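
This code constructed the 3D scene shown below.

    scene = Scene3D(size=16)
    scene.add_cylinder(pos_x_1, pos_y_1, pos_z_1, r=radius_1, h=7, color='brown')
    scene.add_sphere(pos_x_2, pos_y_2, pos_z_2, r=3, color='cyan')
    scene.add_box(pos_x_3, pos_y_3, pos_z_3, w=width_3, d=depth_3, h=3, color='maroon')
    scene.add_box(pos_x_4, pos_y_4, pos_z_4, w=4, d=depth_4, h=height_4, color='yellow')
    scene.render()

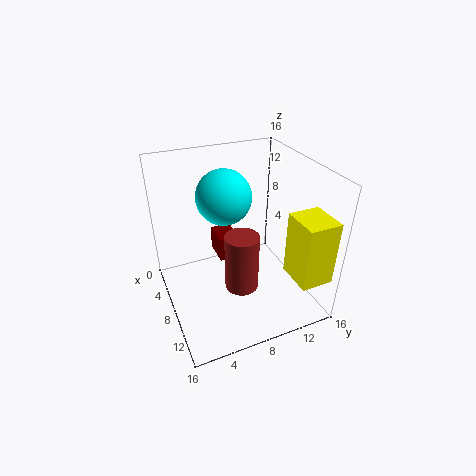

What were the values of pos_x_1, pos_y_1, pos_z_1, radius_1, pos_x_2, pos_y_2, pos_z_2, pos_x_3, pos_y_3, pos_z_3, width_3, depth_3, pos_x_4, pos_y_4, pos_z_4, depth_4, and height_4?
pos_x_1 = 8; pos_y_1 = 8.5; pos_z_1 = 1; radius_1 = 2; pos_x_2 = 6.5; pos_y_2 = 7; pos_z_2 = 12.5; pos_x_3 = 1.5; pos_y_3 = 7; pos_z_3 = 3; width_3 = 3.5; depth_3 = 2.5; pos_x_4 = 11.5; pos_y_4 = 12; pos_z_4 = 5; depth_4 = 3.5; height_4 = 7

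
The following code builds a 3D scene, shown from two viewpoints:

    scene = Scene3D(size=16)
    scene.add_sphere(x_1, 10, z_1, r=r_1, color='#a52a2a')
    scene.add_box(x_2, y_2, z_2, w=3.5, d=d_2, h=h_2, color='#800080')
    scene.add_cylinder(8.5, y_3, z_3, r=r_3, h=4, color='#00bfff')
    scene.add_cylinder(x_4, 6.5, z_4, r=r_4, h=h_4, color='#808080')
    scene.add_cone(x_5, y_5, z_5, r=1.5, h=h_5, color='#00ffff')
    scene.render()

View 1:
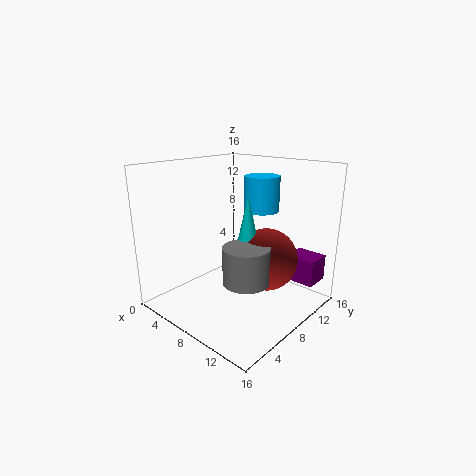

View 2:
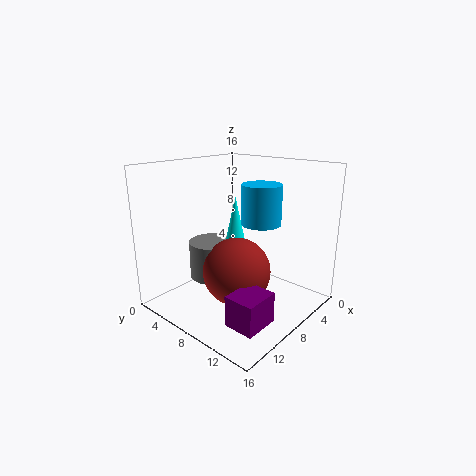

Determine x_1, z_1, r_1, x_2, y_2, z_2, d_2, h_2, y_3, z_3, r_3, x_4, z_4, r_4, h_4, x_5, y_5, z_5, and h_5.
x_1 = 10.5
z_1 = 5.5
r_1 = 3.5
x_2 = 11.5
y_2 = 12.5
z_2 = 2.5
d_2 = 3
h_2 = 3
y_3 = 11.5
z_3 = 10.5
r_3 = 2
x_4 = 10.5
z_4 = 4
r_4 = 2.5
h_4 = 4
x_5 = 9
y_5 = 8.5
z_5 = 6
h_5 = 7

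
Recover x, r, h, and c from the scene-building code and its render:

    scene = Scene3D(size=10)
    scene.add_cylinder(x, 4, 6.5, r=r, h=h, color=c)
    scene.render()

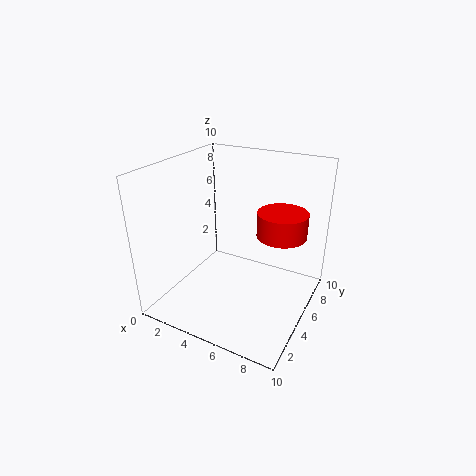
x = 8.5
r = 1.5
h = 1.5
c = 'red'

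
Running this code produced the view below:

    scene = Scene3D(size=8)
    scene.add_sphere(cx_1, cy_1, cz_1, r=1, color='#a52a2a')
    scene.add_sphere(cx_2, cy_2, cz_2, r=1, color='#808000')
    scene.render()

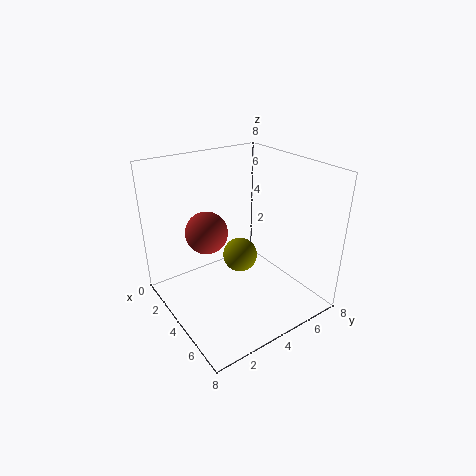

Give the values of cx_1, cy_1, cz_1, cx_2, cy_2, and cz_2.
cx_1 = 5, cy_1 = 1.5, cz_1 = 5.5, cx_2 = 3.5, cy_2 = 4.5, cz_2 = 2.5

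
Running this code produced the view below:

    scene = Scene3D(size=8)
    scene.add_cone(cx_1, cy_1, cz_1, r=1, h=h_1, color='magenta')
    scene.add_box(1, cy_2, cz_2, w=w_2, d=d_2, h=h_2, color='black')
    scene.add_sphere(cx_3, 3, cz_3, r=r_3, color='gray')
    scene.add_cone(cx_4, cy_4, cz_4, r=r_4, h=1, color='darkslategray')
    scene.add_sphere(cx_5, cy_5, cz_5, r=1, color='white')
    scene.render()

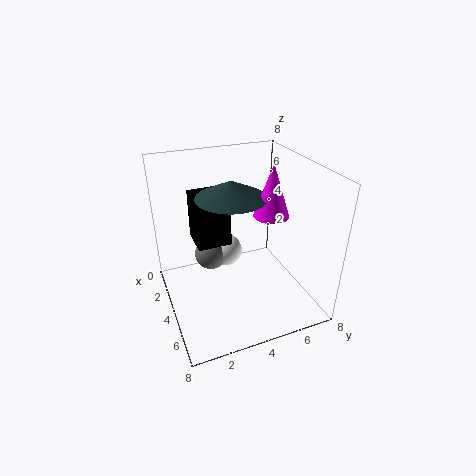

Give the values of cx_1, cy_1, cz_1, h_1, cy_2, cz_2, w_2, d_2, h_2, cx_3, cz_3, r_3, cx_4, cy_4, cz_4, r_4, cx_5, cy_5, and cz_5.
cx_1 = 4
cy_1 = 6
cz_1 = 5
h_1 = 3
cy_2 = 2
cz_2 = 3
w_2 = 2
d_2 = 2
h_2 = 3
cx_3 = 2
cz_3 = 2
r_3 = 1
cx_4 = 3
cy_4 = 4
cz_4 = 6
r_4 = 2
cx_5 = 2
cy_5 = 4
cz_5 = 2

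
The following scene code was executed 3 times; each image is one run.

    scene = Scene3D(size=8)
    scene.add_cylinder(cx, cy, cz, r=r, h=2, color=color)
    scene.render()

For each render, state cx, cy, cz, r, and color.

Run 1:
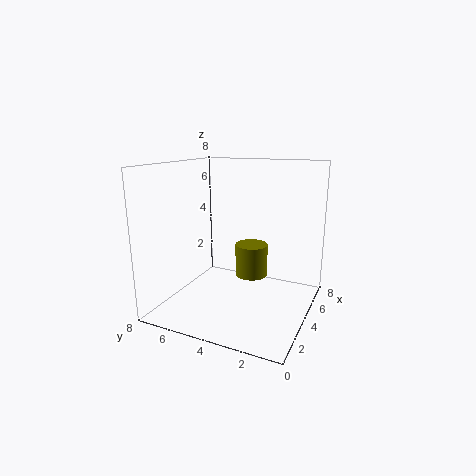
cx = 6, cy = 4, cz = 1, r = 1, color = 'olive'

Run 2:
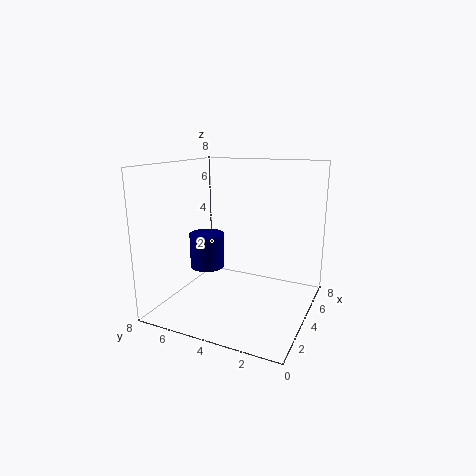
cx = 4, cy = 6, cz = 2, r = 1, color = 'navy'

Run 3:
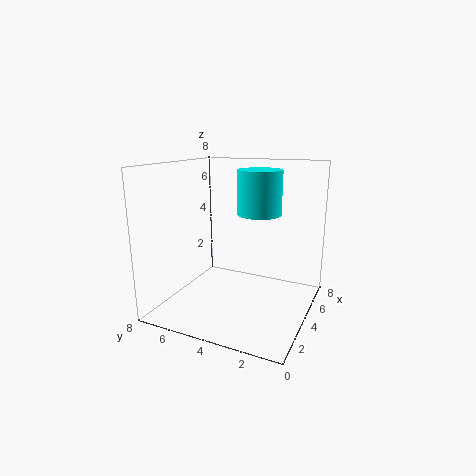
cx = 2, cy = 2, cz = 6, r = 1, color = 'cyan'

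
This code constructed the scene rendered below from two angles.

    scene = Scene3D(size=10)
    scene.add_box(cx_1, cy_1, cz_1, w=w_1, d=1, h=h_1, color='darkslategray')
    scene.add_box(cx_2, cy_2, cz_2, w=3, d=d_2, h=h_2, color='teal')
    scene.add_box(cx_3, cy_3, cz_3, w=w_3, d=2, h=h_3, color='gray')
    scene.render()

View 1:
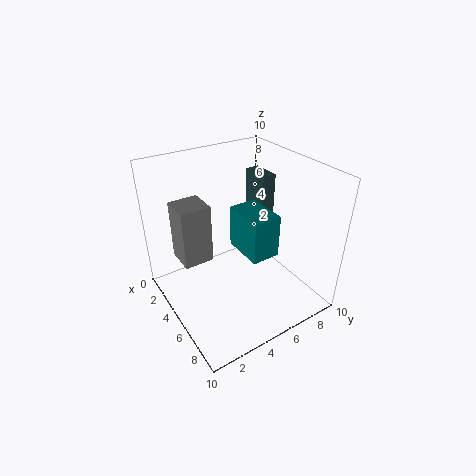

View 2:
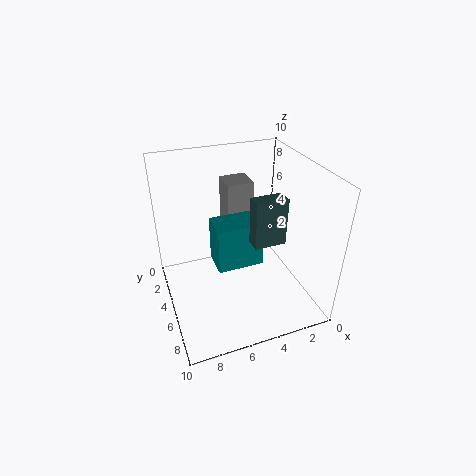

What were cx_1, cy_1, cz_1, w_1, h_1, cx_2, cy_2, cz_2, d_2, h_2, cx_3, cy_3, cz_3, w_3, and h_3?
cx_1 = 3
cy_1 = 7
cz_1 = 6
w_1 = 2
h_1 = 3
cx_2 = 4
cy_2 = 5
cz_2 = 4
d_2 = 2
h_2 = 3
cx_3 = 3
cy_3 = 1
cz_3 = 4
w_3 = 2
h_3 = 4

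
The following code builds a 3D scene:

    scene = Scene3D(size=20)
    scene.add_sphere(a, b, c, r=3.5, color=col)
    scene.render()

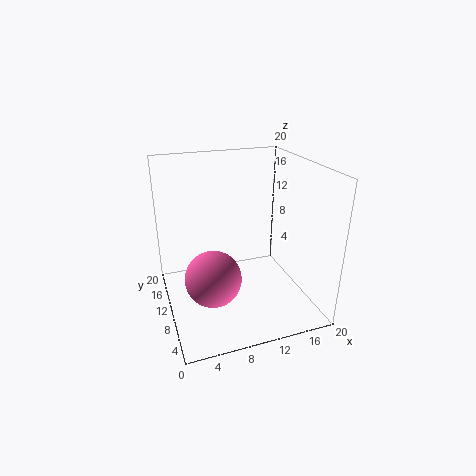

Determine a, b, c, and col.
a = 5, b = 5, c = 7.5, col = 'hotpink'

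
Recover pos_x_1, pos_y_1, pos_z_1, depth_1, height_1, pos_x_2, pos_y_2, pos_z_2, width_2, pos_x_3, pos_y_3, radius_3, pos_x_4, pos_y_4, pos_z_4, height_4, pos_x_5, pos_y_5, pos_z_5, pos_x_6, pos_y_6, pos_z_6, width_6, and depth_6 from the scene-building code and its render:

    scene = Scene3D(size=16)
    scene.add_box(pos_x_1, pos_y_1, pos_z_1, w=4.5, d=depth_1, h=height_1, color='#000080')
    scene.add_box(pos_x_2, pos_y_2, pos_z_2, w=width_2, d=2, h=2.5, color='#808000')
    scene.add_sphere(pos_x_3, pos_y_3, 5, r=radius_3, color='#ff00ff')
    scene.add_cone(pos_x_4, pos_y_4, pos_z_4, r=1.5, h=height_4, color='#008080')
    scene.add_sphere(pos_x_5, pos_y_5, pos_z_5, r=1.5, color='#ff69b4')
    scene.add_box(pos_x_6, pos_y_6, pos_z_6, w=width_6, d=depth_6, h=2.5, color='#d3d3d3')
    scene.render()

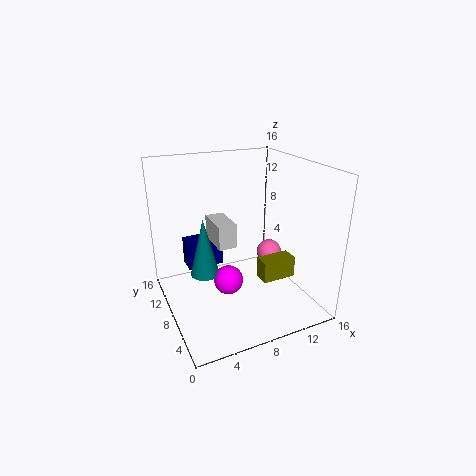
pos_x_1 = 3.5, pos_y_1 = 12.5, pos_z_1 = 2.5, depth_1 = 2.5, height_1 = 3.5, pos_x_2 = 10.5, pos_y_2 = 6, pos_z_2 = 2.5, width_2 = 4, pos_x_3 = 5.5, pos_y_3 = 5, radius_3 = 1.5, pos_x_4 = 3.5, pos_y_4 = 6.5, pos_z_4 = 5.5, height_4 = 6, pos_x_5 = 13, pos_y_5 = 9.5, pos_z_5 = 4.5, pos_x_6 = 5, pos_y_6 = 6, pos_z_6 = 8, width_6 = 2, depth_6 = 4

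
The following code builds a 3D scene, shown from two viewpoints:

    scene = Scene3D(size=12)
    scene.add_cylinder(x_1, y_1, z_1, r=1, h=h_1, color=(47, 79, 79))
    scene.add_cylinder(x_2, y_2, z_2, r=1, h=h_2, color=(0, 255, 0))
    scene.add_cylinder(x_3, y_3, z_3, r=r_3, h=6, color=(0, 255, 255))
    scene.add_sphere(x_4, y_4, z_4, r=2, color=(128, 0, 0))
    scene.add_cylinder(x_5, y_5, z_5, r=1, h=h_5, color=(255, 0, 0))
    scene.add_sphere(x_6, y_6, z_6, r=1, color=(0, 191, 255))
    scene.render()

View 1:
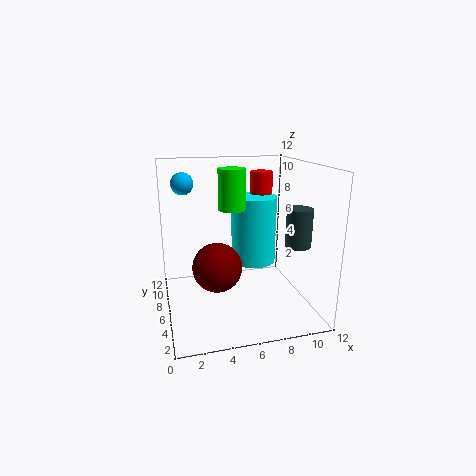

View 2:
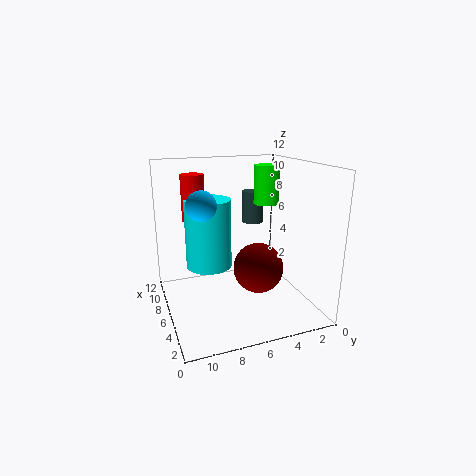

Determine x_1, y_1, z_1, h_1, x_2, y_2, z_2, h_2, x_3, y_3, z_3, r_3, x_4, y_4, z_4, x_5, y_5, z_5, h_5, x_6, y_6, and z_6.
x_1 = 10; y_1 = 3; z_1 = 6; h_1 = 3; x_2 = 5; y_2 = 4; z_2 = 9; h_2 = 3; x_3 = 8; y_3 = 8; z_3 = 3; r_3 = 2; x_4 = 4; y_4 = 5; z_4 = 4; x_5 = 9; y_5 = 9; z_5 = 7; h_5 = 4; x_6 = 2; y_6 = 10; z_6 = 10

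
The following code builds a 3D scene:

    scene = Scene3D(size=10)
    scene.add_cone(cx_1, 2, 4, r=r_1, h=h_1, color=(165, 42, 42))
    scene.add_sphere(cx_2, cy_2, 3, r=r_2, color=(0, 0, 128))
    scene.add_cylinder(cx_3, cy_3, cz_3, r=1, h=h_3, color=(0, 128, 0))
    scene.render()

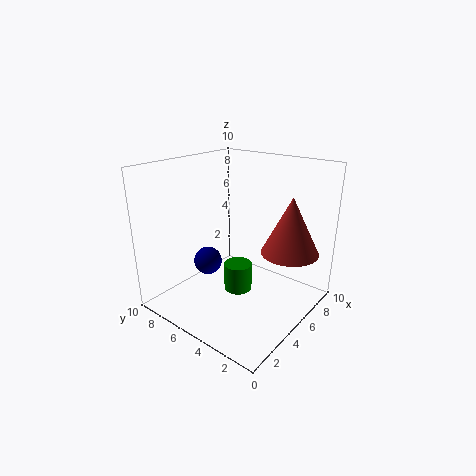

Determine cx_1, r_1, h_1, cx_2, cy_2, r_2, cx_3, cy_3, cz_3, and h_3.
cx_1 = 7
r_1 = 2
h_1 = 4
cx_2 = 4
cy_2 = 7
r_2 = 1
cx_3 = 5
cy_3 = 5
cz_3 = 1
h_3 = 2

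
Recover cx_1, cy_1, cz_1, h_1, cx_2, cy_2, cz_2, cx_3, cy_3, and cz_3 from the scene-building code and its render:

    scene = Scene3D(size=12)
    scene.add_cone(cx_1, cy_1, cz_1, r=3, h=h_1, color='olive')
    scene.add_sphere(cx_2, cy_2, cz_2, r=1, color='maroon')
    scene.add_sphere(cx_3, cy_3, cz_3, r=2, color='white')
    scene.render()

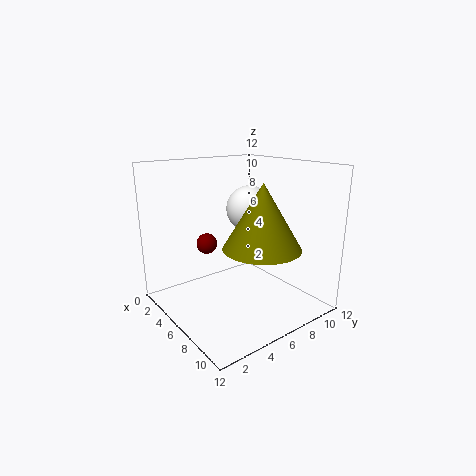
cx_1 = 9, cy_1 = 6, cz_1 = 6, h_1 = 5, cx_2 = 1, cy_2 = 6, cz_2 = 4, cx_3 = 5, cy_3 = 8, cz_3 = 8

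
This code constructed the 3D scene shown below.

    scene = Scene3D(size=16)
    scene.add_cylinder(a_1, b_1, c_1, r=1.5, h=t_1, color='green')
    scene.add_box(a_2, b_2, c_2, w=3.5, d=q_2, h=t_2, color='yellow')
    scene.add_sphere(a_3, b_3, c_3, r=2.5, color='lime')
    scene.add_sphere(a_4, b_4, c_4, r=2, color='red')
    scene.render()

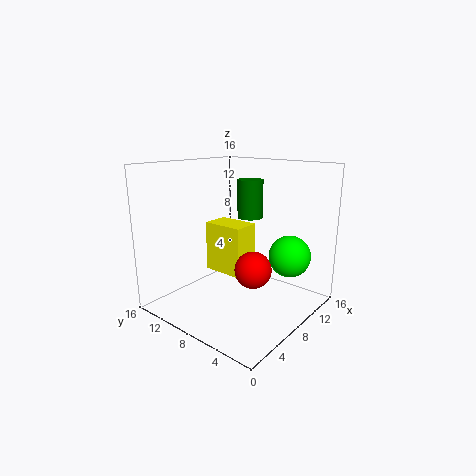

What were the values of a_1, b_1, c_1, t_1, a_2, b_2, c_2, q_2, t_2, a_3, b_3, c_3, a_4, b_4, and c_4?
a_1 = 11.5
b_1 = 9
c_1 = 9.5
t_1 = 4.5
a_2 = 10.5
b_2 = 10
c_2 = 1.5
q_2 = 5.5
t_2 = 6.5
a_3 = 13.5
b_3 = 4.5
c_3 = 5
a_4 = 7.5
b_4 = 5.5
c_4 = 5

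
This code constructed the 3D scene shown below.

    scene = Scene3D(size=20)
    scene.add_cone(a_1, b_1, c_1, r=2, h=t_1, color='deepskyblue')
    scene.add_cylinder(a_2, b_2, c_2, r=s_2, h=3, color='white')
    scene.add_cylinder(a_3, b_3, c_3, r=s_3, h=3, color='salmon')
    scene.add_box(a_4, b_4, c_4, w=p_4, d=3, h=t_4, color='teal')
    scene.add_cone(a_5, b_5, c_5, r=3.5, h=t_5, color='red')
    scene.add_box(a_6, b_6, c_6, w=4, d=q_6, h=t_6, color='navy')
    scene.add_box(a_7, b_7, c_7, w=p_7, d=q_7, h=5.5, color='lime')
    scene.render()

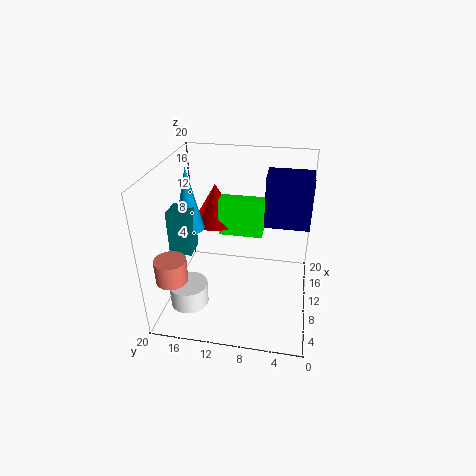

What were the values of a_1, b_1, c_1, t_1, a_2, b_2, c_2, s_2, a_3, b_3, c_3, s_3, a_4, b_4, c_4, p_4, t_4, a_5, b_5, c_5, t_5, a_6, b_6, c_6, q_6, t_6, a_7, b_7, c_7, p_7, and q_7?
a_1 = 9; b_1 = 16.5; c_1 = 11.5; t_1 = 8.5; a_2 = 4; b_2 = 15.5; c_2 = 3; s_2 = 2.5; a_3 = 2.5; b_3 = 17; c_3 = 7.5; s_3 = 2; a_4 = 6; b_4 = 15.5; c_4 = 9; p_4 = 3; t_4 = 6; a_5 = 15.5; b_5 = 14.5; c_5 = 9.5; t_5 = 6; a_6 = 10; b_6 = 0.5; c_6 = 12; q_6 = 6; t_6 = 7; a_7 = 13; b_7 = 7; c_7 = 8.5; p_7 = 2.5; q_7 = 6.5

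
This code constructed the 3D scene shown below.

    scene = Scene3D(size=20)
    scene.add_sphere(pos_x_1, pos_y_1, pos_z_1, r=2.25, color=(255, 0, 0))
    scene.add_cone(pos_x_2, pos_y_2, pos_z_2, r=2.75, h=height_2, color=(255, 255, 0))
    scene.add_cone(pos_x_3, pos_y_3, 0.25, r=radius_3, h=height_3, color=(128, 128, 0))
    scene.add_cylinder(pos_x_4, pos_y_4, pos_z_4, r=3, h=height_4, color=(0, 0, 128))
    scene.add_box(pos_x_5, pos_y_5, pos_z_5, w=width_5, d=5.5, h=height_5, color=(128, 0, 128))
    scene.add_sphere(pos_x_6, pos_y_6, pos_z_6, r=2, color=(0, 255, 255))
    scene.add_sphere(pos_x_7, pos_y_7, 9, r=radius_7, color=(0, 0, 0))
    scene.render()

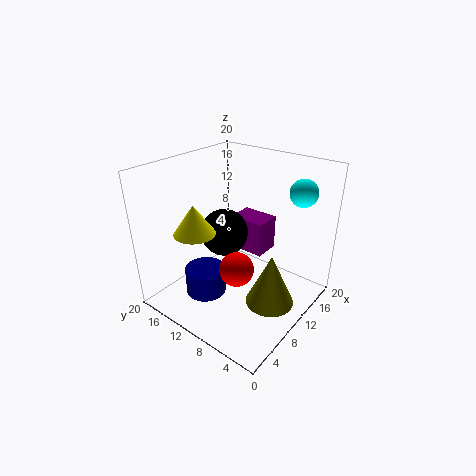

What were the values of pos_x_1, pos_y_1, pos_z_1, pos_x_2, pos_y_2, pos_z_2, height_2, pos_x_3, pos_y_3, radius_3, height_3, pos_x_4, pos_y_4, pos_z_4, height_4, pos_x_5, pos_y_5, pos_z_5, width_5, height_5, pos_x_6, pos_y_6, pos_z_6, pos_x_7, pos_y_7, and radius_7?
pos_x_1 = 6.5
pos_y_1 = 7.5
pos_z_1 = 7.75
pos_x_2 = 5
pos_y_2 = 13.25
pos_z_2 = 11.75
height_2 = 4
pos_x_3 = 11.5
pos_y_3 = 5.25
radius_3 = 3.5
height_3 = 7.75
pos_x_4 = 7.75
pos_y_4 = 14.5
pos_z_4 = 0.25
height_4 = 4
pos_x_5 = 13.75
pos_y_5 = 8.75
pos_z_5 = 5.5
width_5 = 4
height_5 = 5.25
pos_x_6 = 17.75
pos_y_6 = 4.5
pos_z_6 = 15.5
pos_x_7 = 11.5
pos_y_7 = 13.75
radius_7 = 3.5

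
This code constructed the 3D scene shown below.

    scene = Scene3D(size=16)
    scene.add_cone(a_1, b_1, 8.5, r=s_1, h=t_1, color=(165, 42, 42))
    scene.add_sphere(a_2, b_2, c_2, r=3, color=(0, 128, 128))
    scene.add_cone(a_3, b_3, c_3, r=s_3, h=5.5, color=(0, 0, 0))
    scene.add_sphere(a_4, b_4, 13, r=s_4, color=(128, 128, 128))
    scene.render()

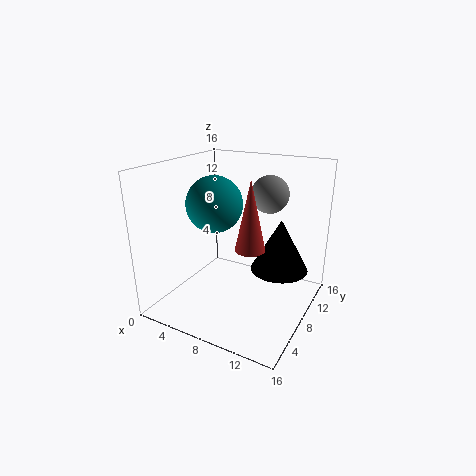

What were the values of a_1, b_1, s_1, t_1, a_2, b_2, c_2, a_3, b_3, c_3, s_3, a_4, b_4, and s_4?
a_1 = 11
b_1 = 5
s_1 = 1.5
t_1 = 7
a_2 = 6
b_2 = 6.5
c_2 = 12
a_3 = 13
b_3 = 8
c_3 = 5.5
s_3 = 3
a_4 = 11
b_4 = 9.5
s_4 = 2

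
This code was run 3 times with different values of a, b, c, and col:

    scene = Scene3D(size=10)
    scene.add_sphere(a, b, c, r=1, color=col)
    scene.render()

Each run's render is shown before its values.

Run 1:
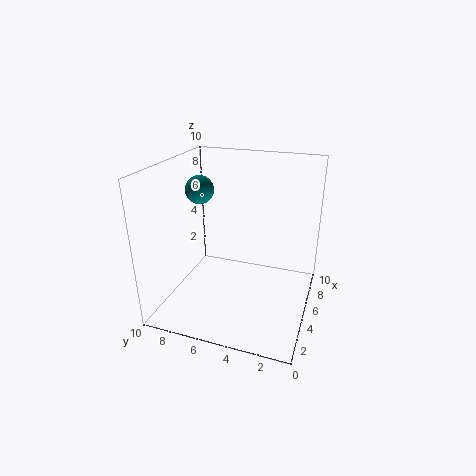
a = 5.5; b = 8; c = 8; col = 'teal'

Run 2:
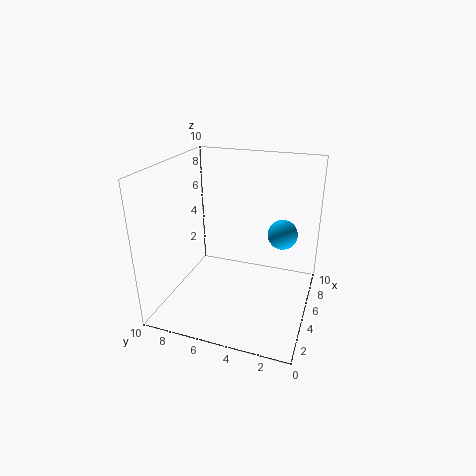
a = 5.5; b = 2; c = 5.5; col = 'deepskyblue'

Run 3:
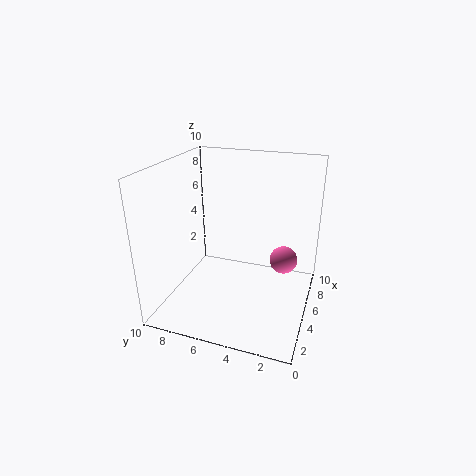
a = 6.5; b = 2; c = 3; col = 'hotpink'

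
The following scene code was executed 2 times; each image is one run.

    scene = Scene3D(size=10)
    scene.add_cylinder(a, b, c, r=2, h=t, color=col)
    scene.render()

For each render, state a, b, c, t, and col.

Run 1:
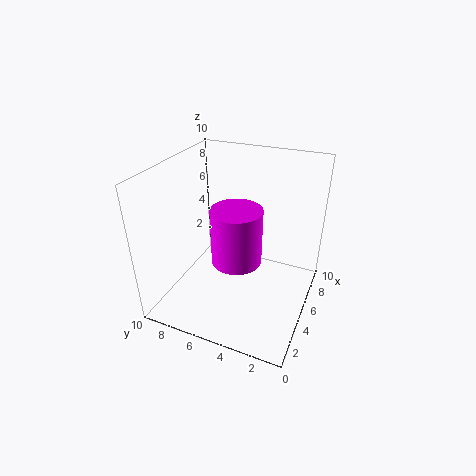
a = 7; b = 6; c = 1.5; t = 4.5; col = 'magenta'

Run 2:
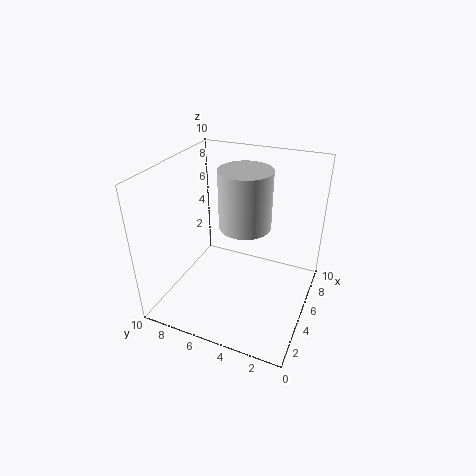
a = 7.5; b = 5.5; c = 4.5; t = 4.5; col = 'lightgray'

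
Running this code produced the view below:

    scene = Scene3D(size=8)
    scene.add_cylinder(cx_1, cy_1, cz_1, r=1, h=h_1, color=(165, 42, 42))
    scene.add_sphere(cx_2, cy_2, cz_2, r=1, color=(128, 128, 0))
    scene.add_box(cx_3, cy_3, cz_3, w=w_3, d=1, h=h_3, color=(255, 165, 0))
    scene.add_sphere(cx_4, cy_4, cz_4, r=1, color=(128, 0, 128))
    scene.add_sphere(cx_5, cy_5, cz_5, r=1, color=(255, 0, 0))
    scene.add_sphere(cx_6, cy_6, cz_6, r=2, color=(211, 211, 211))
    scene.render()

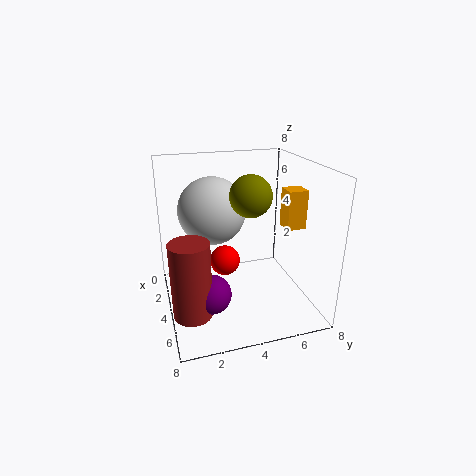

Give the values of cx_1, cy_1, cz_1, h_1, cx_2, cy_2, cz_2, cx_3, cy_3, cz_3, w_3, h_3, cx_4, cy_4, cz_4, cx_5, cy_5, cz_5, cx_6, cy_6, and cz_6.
cx_1 = 6
cy_1 = 1
cz_1 = 1
h_1 = 4
cx_2 = 6
cy_2 = 4
cz_2 = 7
cx_3 = 5
cy_3 = 6
cz_3 = 5
w_3 = 1
h_3 = 2
cx_4 = 6
cy_4 = 2
cz_4 = 2
cx_5 = 1
cy_5 = 4
cz_5 = 1
cx_6 = 2
cy_6 = 3
cz_6 = 5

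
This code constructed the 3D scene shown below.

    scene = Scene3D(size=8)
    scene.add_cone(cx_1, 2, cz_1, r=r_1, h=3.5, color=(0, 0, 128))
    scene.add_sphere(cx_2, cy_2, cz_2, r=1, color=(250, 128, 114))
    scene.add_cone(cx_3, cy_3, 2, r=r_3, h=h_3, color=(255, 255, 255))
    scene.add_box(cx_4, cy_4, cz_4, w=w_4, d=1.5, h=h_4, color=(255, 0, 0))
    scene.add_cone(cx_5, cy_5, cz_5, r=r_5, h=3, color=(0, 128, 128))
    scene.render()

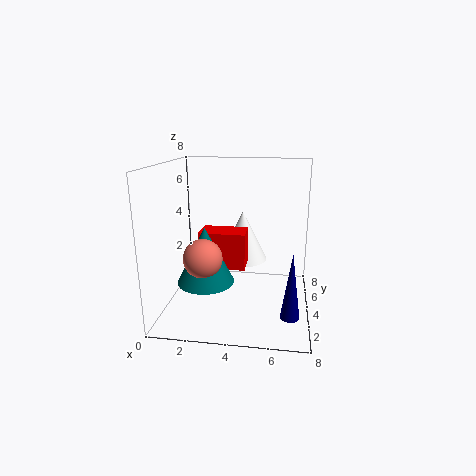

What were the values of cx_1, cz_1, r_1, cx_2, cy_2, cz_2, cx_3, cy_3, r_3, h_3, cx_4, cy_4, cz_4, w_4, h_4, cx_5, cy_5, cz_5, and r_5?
cx_1 = 7, cz_1 = 0.5, r_1 = 0.5, cx_2 = 2.5, cy_2 = 2, cz_2 = 3.5, cx_3 = 4, cy_3 = 6, r_3 = 1.5, h_3 = 3, cx_4 = 2, cy_4 = 3, cz_4 = 2.5, w_4 = 2.5, h_4 = 2, cx_5 = 2.5, cy_5 = 2.5, cz_5 = 2, r_5 = 1.5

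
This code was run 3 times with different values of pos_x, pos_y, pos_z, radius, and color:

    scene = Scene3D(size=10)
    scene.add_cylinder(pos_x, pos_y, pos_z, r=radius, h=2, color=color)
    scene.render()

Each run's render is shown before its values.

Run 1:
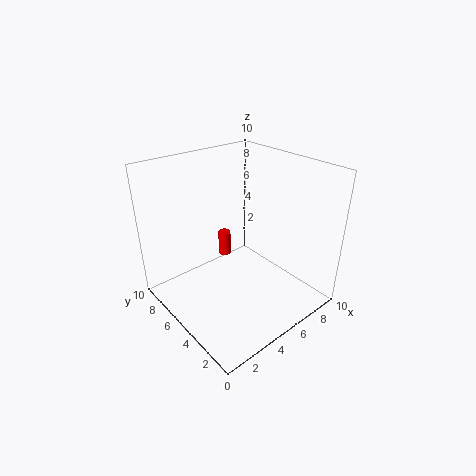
pos_x = 6.5
pos_y = 8.5
pos_z = 1.5
radius = 0.5
color = 'red'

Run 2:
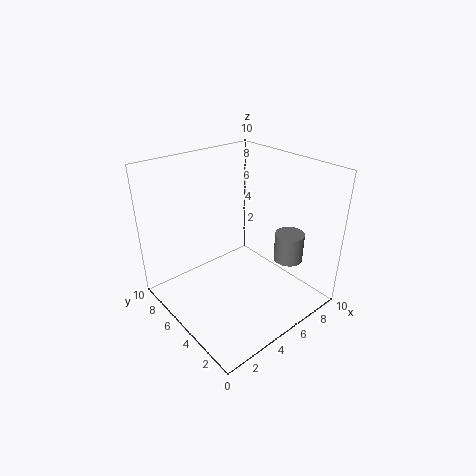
pos_x = 7.5
pos_y = 2.5
pos_z = 3.5
radius = 1
color = 'gray'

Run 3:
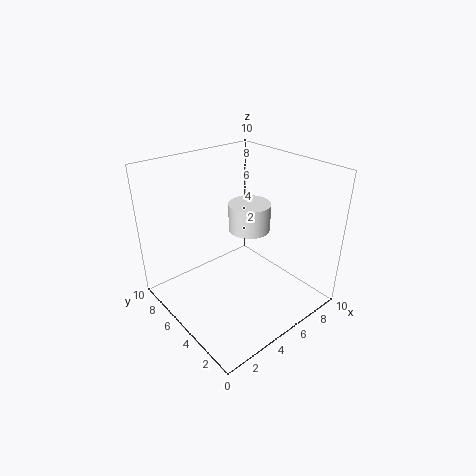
pos_x = 6.5
pos_y = 5.5
pos_z = 5
radius = 1.5
color = 'white'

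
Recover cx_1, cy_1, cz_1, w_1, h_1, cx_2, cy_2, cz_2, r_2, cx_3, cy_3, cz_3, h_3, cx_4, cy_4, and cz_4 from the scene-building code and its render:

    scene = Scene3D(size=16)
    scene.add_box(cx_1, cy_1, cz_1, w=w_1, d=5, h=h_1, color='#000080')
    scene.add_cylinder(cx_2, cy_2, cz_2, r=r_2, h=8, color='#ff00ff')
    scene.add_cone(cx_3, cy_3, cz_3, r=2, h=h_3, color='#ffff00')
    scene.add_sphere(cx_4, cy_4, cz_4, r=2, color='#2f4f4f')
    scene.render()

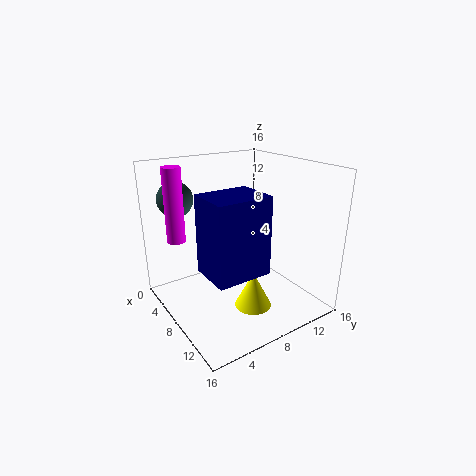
cx_1 = 12; cy_1 = 1; cz_1 = 8; w_1 = 4; h_1 = 7; cx_2 = 5; cy_2 = 2; cz_2 = 8; r_2 = 1; cx_3 = 11; cy_3 = 8; cz_3 = 1; h_3 = 4; cx_4 = 3; cy_4 = 3; cz_4 = 12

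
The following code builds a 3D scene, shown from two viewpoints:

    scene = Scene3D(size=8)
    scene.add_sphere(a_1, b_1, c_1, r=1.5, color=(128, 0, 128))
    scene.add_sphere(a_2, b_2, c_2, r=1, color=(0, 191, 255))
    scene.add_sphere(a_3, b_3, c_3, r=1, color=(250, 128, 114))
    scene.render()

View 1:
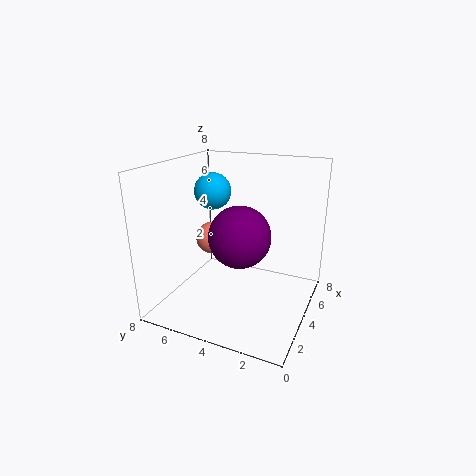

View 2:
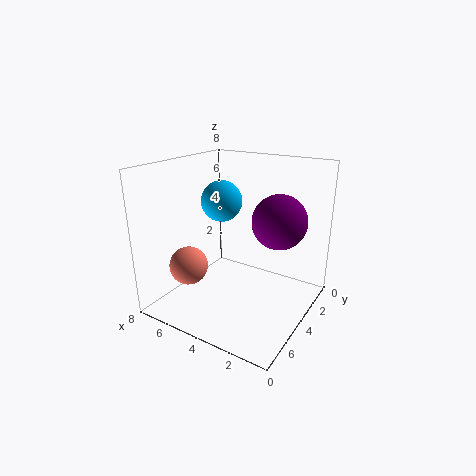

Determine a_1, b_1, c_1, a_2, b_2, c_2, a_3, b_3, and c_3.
a_1 = 2
b_1 = 3
c_1 = 5
a_2 = 4
b_2 = 5.5
c_2 = 6.5
a_3 = 5.5
b_3 = 6.5
c_3 = 3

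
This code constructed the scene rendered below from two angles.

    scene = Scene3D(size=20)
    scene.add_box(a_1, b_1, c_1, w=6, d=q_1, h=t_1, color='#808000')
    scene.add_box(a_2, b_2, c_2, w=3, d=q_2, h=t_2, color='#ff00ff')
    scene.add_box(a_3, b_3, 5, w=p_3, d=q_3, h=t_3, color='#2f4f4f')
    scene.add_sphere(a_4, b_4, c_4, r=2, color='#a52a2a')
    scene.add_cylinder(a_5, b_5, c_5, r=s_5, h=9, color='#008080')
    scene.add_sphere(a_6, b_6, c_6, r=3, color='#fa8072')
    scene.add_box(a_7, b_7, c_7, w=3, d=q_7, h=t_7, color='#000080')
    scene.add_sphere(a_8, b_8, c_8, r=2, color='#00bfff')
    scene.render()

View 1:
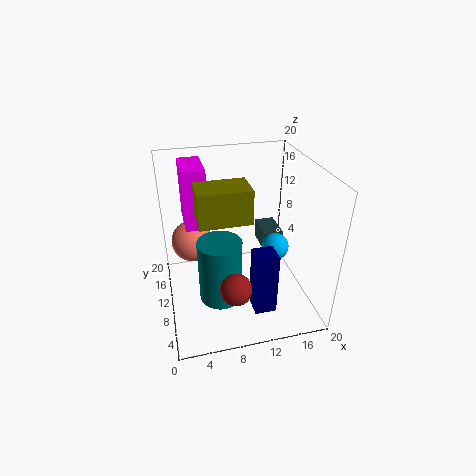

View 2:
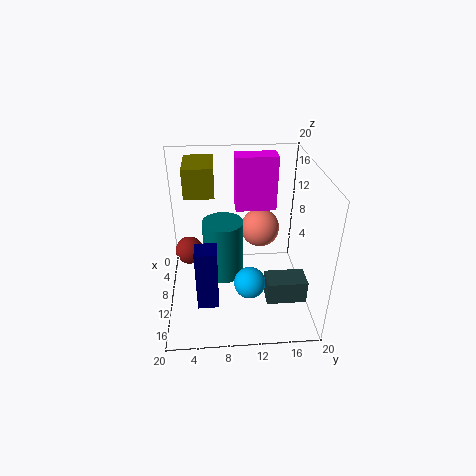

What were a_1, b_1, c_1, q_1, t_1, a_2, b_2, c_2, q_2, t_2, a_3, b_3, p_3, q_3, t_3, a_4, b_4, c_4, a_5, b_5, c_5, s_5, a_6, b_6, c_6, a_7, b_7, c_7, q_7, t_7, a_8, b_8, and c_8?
a_1 = 4, b_1 = 3, c_1 = 16, q_1 = 4, t_1 = 4, a_2 = 3, b_2 = 10, c_2 = 12, q_2 = 6, t_2 = 8, a_3 = 15, b_3 = 13, p_3 = 3, q_3 = 5, t_3 = 3, a_4 = 8, b_4 = 3, c_4 = 7, a_5 = 7, b_5 = 8, c_5 = 2, s_5 = 3, a_6 = 4, b_6 = 14, c_6 = 8, a_7 = 11, b_7 = 4, c_7 = 1, q_7 = 3, t_7 = 9, a_8 = 16, b_8 = 11, c_8 = 7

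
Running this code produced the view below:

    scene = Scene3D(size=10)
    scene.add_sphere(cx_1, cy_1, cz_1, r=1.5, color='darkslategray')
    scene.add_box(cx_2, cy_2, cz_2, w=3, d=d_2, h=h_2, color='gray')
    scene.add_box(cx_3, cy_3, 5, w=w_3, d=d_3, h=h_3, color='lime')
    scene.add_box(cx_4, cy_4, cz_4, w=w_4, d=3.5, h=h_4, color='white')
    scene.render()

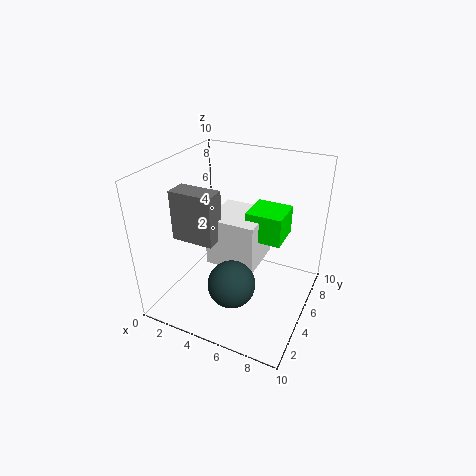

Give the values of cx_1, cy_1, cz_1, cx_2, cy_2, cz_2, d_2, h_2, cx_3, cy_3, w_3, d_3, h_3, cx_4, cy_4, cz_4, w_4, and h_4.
cx_1 = 6, cy_1 = 2, cz_1 = 3.5, cx_2 = 1, cy_2 = 3, cz_2 = 5, d_2 = 1.5, h_2 = 3.5, cx_3 = 5.5, cy_3 = 5, w_3 = 2.5, d_3 = 2.5, h_3 = 2, cx_4 = 3, cy_4 = 4, cz_4 = 3, w_4 = 3.5, h_4 = 3.5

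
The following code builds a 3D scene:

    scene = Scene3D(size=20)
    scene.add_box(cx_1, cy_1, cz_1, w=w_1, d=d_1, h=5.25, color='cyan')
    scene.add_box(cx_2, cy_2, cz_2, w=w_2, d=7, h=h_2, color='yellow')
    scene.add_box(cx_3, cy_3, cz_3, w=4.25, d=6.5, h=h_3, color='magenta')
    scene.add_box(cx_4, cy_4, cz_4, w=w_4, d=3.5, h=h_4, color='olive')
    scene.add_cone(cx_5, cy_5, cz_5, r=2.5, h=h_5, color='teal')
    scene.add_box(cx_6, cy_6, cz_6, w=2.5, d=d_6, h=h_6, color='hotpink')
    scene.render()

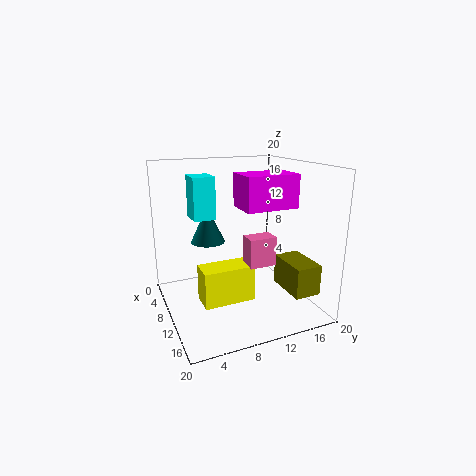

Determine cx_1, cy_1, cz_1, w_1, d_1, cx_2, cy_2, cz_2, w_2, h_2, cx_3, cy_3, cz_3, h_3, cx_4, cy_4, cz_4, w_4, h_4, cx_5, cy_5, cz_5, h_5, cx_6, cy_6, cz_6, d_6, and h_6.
cx_1 = 9.25
cy_1 = 3.25
cz_1 = 13.75
w_1 = 3.25
d_1 = 2.75
cx_2 = 10
cy_2 = 4
cz_2 = 2
w_2 = 3.5
h_2 = 5
cx_3 = 13.25
cy_3 = 8
cz_3 = 15.5
h_3 = 4
cx_4 = 13
cy_4 = 14.25
cz_4 = 4
w_4 = 5.75
h_4 = 4
cx_5 = 5.75
cy_5 = 7
cz_5 = 8.5
h_5 = 5.25
cx_6 = 11.25
cy_6 = 10.25
cz_6 = 6.75
d_6 = 3.75
h_6 = 4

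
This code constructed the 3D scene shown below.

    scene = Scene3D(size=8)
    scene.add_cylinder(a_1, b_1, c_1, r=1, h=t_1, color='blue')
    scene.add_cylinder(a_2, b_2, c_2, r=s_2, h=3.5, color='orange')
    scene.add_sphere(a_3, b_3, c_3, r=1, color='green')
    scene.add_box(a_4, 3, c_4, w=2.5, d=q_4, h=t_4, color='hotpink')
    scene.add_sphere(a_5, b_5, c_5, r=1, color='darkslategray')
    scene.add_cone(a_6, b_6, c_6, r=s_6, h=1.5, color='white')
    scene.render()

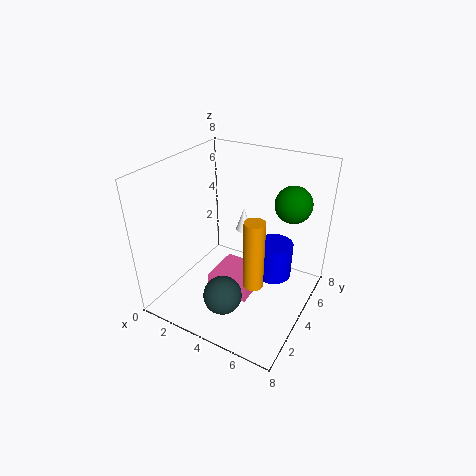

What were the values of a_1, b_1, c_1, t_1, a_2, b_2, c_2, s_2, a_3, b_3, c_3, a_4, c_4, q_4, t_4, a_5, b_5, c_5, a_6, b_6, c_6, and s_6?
a_1 = 6, b_1 = 4.5, c_1 = 2, t_1 = 2, a_2 = 6, b_2 = 2, c_2 = 3, s_2 = 0.5, a_3 = 6.5, b_3 = 5.5, c_3 = 6, a_4 = 2.5, c_4 = 0.5, q_4 = 2.5, t_4 = 1, a_5 = 4.5, b_5 = 1.5, c_5 = 2, a_6 = 3, b_6 = 6.5, c_6 = 3, s_6 = 0.5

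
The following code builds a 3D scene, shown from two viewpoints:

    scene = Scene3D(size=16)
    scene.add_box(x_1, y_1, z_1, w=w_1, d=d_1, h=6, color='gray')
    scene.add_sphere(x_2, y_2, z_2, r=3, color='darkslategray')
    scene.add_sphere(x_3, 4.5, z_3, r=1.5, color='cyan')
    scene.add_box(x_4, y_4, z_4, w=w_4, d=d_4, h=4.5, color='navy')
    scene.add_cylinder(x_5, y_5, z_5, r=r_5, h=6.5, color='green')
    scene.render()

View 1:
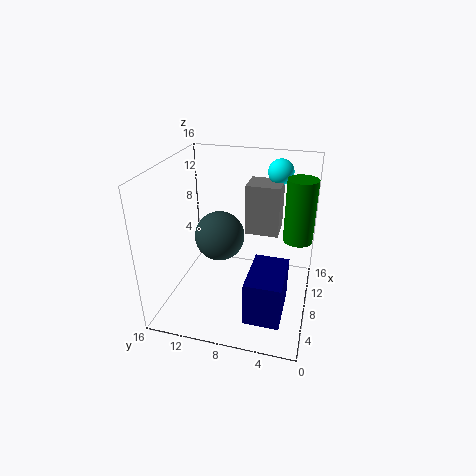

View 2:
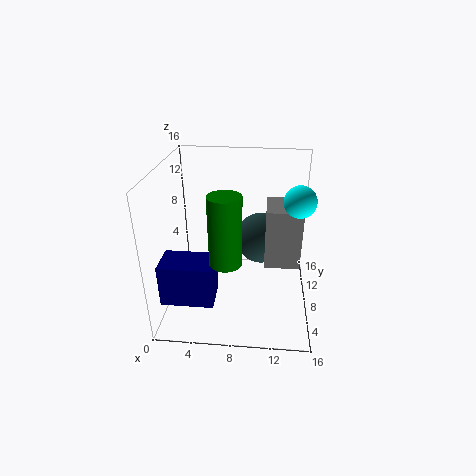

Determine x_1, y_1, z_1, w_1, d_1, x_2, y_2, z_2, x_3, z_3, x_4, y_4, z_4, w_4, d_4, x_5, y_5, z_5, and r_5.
x_1 = 11, y_1 = 4, z_1 = 7, w_1 = 3.5, d_1 = 4, x_2 = 10.5, y_2 = 11, z_2 = 6.5, x_3 = 14, z_3 = 14, x_4 = 0.5, y_4 = 2, z_4 = 3, w_4 = 5.5, d_4 = 3.5, x_5 = 7.5, y_5 = 1.5, z_5 = 9, r_5 = 1.5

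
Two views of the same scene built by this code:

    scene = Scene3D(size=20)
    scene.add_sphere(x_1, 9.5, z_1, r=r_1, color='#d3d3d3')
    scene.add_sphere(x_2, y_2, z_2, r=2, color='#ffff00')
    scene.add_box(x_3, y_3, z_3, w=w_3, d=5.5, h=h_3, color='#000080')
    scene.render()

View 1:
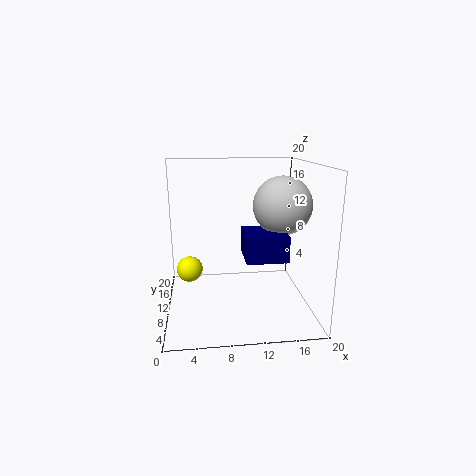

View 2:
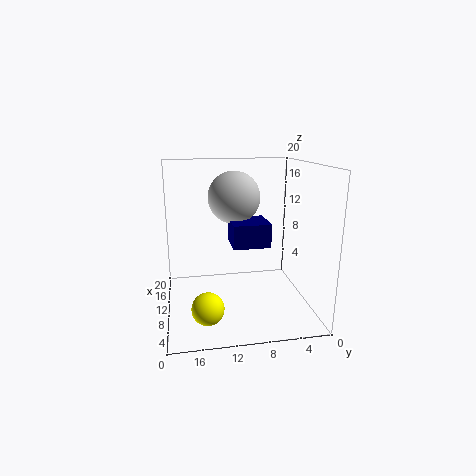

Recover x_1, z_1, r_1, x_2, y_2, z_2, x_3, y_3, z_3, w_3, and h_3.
x_1 = 16; z_1 = 14.5; r_1 = 4; x_2 = 3; y_2 = 15; z_2 = 3.5; x_3 = 10.5; y_3 = 5; z_3 = 8; w_3 = 5.5; h_3 = 3.5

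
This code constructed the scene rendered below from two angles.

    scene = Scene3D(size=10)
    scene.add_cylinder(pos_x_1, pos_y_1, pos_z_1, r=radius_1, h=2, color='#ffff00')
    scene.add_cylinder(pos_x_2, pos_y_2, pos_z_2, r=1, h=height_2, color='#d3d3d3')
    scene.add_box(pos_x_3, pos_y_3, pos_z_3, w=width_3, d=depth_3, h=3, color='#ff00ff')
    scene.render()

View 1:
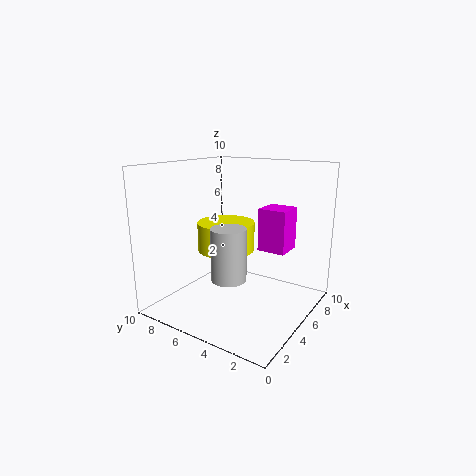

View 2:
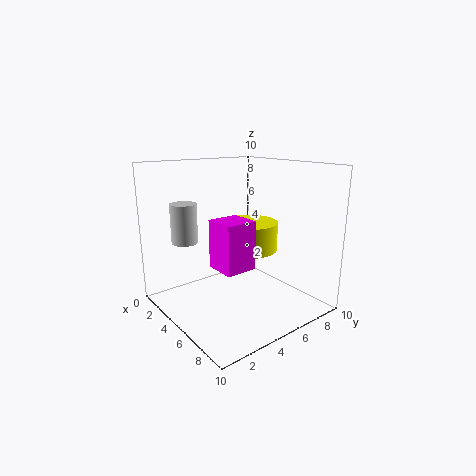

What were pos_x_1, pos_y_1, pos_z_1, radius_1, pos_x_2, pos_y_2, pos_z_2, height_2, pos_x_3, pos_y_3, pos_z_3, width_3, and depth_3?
pos_x_1 = 5
pos_y_1 = 6
pos_z_1 = 4
radius_1 = 2
pos_x_2 = 1
pos_y_2 = 3
pos_z_2 = 4
height_2 = 3
pos_x_3 = 6
pos_y_3 = 2
pos_z_3 = 4
width_3 = 2
depth_3 = 2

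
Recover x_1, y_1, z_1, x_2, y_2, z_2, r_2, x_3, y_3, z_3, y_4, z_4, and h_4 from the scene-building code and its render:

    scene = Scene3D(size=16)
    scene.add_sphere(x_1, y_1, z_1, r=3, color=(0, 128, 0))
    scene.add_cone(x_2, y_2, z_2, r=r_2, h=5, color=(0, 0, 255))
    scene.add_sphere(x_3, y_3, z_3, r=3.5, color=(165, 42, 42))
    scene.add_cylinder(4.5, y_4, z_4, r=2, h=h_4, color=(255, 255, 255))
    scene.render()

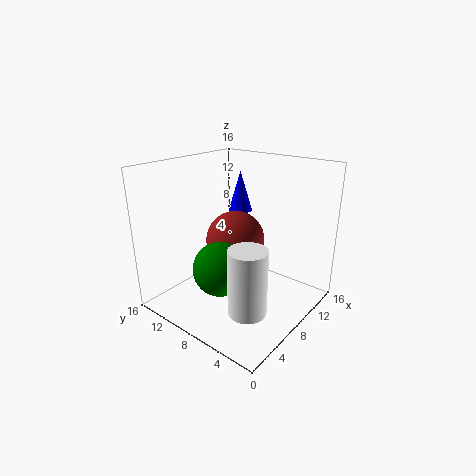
x_1 = 5.5; y_1 = 8.5; z_1 = 5; x_2 = 13.5; y_2 = 12; z_2 = 9; r_2 = 1.5; x_3 = 10; y_3 = 10; z_3 = 6.5; y_4 = 4; z_4 = 2; h_4 = 7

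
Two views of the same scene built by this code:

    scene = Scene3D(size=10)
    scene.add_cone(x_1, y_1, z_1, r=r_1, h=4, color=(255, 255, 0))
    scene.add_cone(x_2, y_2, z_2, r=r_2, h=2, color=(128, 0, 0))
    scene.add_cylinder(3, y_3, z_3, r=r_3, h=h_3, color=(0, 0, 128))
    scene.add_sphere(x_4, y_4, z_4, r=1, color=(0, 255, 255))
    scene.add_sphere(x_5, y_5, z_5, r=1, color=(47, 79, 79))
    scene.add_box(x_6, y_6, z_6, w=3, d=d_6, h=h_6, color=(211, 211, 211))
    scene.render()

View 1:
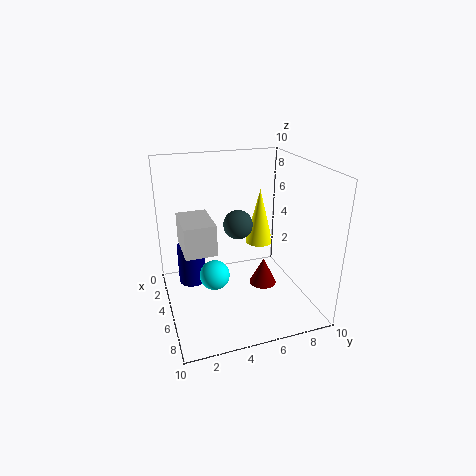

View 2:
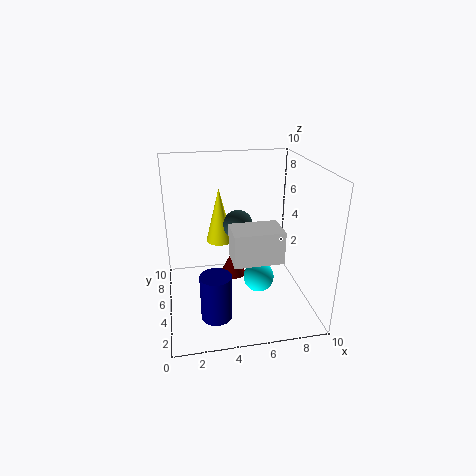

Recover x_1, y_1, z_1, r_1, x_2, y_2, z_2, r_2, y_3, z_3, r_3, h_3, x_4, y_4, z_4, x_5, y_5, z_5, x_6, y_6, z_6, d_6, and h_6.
x_1 = 4; y_1 = 7; z_1 = 4; r_1 = 1; x_2 = 5; y_2 = 7; z_2 = 1; r_2 = 1; y_3 = 2; z_3 = 1; r_3 = 1; h_3 = 3; x_4 = 6; y_4 = 3; z_4 = 3; x_5 = 5; y_5 = 5; z_5 = 6; x_6 = 4; y_6 = 1; z_6 = 5; d_6 = 2; h_6 = 2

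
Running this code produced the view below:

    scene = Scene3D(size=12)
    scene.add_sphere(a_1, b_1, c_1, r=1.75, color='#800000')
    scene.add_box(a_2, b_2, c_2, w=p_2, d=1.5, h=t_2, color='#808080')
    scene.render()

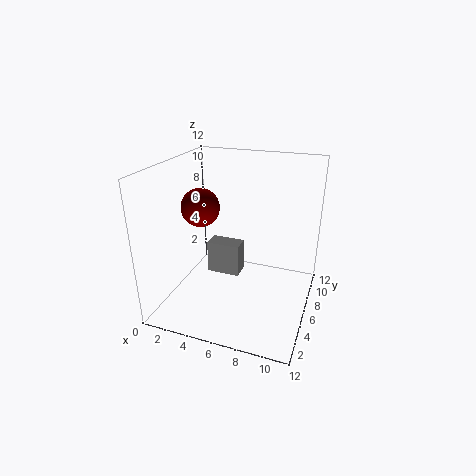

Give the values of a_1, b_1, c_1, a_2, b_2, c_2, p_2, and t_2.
a_1 = 1.75
b_1 = 7.75
c_1 = 7.5
a_2 = 3.5
b_2 = 5.25
c_2 = 2.75
p_2 = 2.75
t_2 = 2.75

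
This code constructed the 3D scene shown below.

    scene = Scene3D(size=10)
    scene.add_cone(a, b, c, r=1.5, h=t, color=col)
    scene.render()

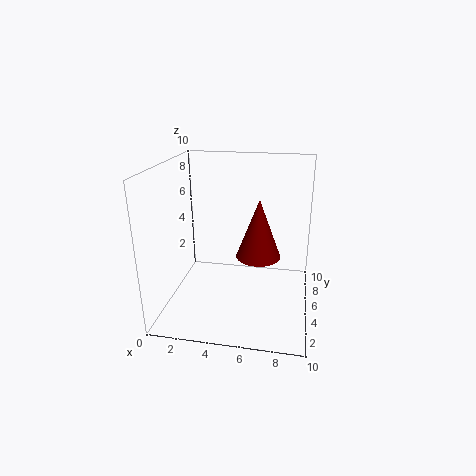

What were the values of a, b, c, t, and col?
a = 6.5; b = 4.5; c = 4; t = 4; col = 'maroon'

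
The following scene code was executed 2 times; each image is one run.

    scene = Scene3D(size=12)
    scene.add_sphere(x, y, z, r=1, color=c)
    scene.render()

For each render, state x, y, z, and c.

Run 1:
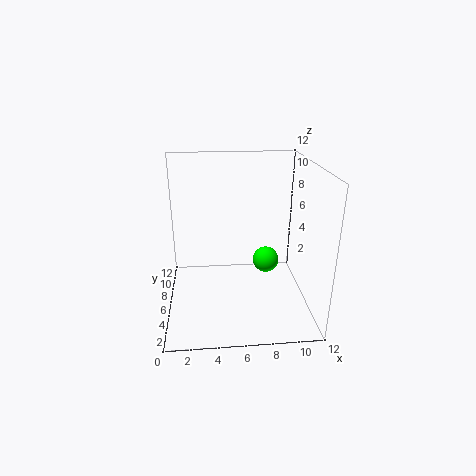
x = 8
y = 4
z = 5
c = 'lime'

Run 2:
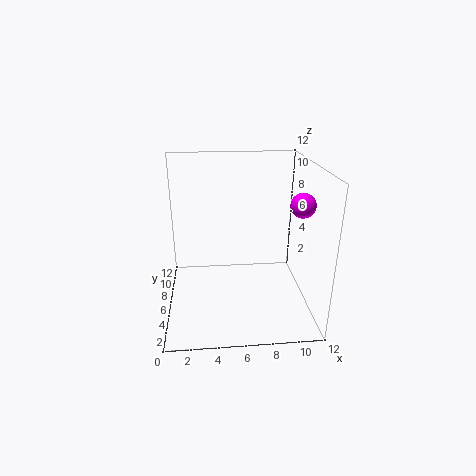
x = 11
y = 5
z = 9
c = 'magenta'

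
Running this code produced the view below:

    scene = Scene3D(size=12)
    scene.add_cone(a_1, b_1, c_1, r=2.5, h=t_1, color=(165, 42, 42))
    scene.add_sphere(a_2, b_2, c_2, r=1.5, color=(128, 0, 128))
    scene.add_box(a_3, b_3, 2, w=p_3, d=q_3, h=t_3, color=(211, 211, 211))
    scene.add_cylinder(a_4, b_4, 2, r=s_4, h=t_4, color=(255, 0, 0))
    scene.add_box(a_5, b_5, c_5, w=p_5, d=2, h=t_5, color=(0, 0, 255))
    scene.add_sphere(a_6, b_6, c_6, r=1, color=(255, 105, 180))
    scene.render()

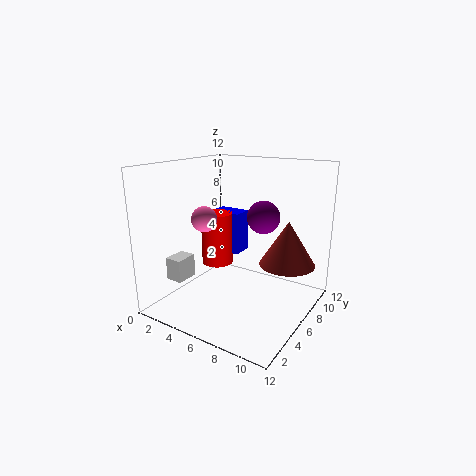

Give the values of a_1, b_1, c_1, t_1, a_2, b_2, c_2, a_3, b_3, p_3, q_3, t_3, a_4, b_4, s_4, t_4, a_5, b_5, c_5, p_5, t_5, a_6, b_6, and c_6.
a_1 = 9
b_1 = 9.5
c_1 = 3
t_1 = 4
a_2 = 6.5
b_2 = 9.5
c_2 = 7
a_3 = 0.5
b_3 = 3
p_3 = 1.5
q_3 = 2
t_3 = 2
a_4 = 2
b_4 = 8.5
s_4 = 1.5
t_4 = 5
a_5 = 1
b_5 = 9
c_5 = 3
p_5 = 3
t_5 = 4
a_6 = 4.5
b_6 = 3.5
c_6 = 8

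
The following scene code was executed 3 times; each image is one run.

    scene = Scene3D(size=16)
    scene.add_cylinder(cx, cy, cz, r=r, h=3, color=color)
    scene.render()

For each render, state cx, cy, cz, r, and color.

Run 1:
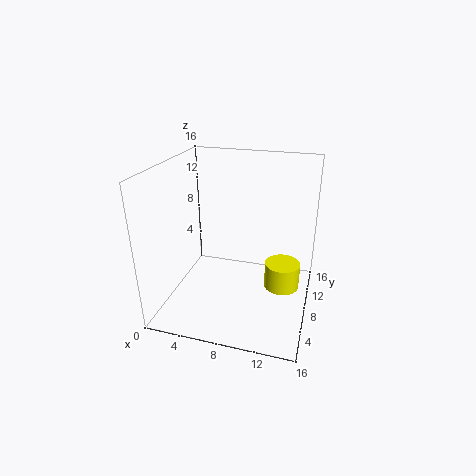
cx = 13, cy = 9, cz = 2, r = 2, color = 'yellow'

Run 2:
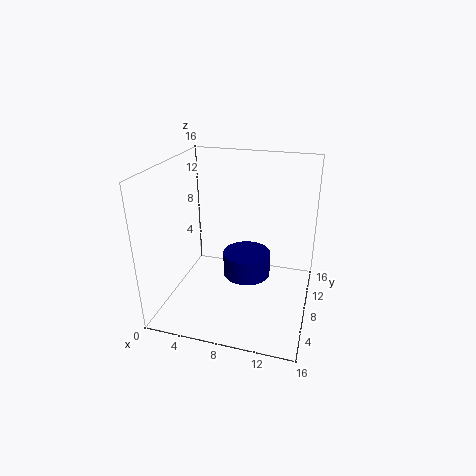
cx = 8, cy = 12, cz = 1, r = 3, color = 'navy'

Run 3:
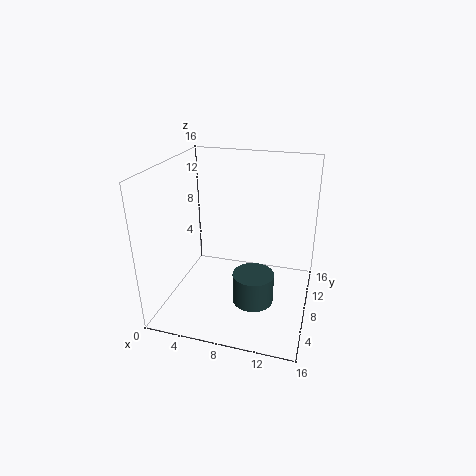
cx = 11, cy = 3, cz = 4, r = 2, color = 'darkslategray'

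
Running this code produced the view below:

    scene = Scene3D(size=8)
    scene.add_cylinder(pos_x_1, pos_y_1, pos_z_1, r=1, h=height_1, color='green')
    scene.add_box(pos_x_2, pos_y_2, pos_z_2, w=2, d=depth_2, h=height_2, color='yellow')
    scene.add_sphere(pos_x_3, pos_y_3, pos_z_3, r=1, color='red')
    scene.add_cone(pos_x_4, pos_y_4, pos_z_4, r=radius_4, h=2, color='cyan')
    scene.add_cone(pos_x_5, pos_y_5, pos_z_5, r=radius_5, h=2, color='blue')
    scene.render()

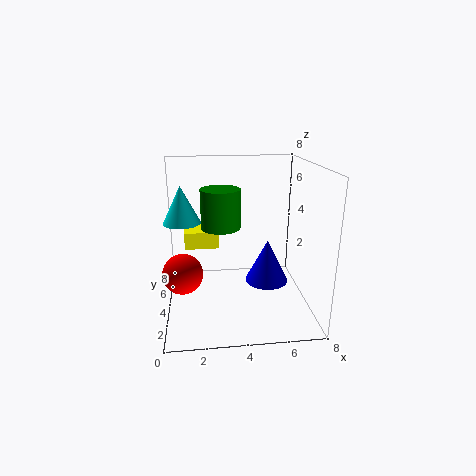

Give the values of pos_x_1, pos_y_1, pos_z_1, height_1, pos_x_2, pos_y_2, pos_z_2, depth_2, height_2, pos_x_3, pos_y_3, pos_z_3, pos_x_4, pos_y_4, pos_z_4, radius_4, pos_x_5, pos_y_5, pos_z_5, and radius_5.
pos_x_1 = 3
pos_y_1 = 3
pos_z_1 = 5
height_1 = 2
pos_x_2 = 1
pos_y_2 = 5
pos_z_2 = 3
depth_2 = 2
height_2 = 1
pos_x_3 = 1
pos_y_3 = 2
pos_z_3 = 3
pos_x_4 = 1
pos_y_4 = 4
pos_z_4 = 5
radius_4 = 1
pos_x_5 = 5
pos_y_5 = 1
pos_z_5 = 3
radius_5 = 1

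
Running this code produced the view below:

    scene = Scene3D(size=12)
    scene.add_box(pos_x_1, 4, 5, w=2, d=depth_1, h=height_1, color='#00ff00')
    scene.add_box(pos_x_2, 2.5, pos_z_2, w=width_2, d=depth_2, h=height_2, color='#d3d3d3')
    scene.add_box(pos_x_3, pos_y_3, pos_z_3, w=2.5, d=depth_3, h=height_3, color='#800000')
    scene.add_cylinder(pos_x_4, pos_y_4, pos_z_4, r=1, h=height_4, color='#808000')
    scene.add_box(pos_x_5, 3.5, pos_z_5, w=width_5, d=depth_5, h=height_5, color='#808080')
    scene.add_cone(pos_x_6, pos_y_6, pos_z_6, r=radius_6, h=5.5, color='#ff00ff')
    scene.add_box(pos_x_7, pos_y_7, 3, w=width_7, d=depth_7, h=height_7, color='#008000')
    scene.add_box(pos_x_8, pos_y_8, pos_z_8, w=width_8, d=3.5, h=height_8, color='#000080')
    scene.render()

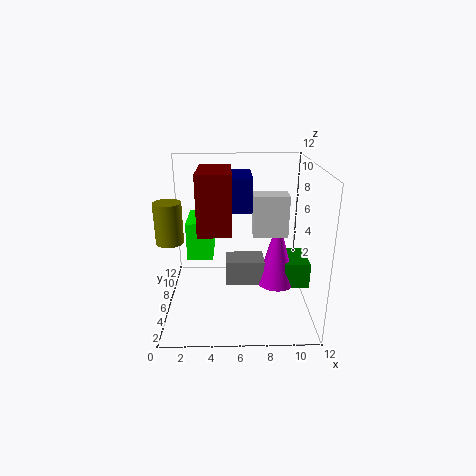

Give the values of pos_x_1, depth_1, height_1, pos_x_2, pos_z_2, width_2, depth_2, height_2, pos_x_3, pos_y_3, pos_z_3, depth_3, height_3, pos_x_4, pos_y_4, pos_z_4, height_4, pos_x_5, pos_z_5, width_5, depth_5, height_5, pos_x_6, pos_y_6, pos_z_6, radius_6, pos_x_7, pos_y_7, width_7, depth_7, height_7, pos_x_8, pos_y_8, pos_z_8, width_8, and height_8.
pos_x_1 = 2
depth_1 = 3.5
height_1 = 3
pos_x_2 = 7
pos_z_2 = 7.5
width_2 = 2.5
depth_2 = 1.5
height_2 = 3
pos_x_3 = 3
pos_y_3 = 2.5
pos_z_3 = 7.5
depth_3 = 4
height_3 = 4.5
pos_x_4 = 1
pos_y_4 = 3
pos_z_4 = 7
height_4 = 3
pos_x_5 = 5
pos_z_5 = 3
width_5 = 3
depth_5 = 2
height_5 = 2
pos_x_6 = 9
pos_y_6 = 4
pos_z_6 = 3
radius_6 = 1.5
pos_x_7 = 9.5
pos_y_7 = 3
width_7 = 2
depth_7 = 3
height_7 = 2
pos_x_8 = 5.5
pos_y_8 = 3.5
pos_z_8 = 9
width_8 = 1.5
height_8 = 2.5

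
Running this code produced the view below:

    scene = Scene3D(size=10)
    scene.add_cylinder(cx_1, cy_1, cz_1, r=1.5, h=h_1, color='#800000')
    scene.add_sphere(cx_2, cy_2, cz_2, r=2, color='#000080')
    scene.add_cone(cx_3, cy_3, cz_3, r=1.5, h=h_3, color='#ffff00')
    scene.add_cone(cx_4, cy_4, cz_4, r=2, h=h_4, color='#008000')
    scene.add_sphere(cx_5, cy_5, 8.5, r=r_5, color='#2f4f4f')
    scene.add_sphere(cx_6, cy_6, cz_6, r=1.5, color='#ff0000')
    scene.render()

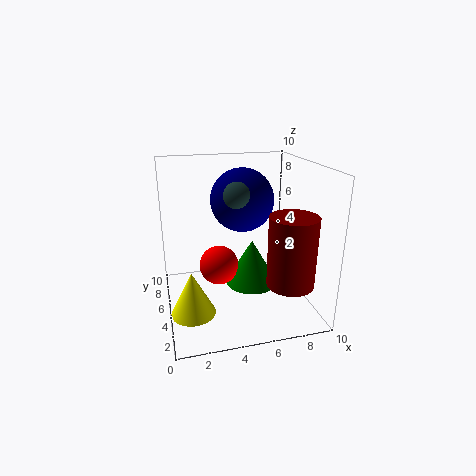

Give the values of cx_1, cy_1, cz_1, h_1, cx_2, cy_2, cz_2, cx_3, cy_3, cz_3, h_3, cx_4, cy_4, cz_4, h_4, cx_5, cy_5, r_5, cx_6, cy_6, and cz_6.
cx_1 = 7.5, cy_1 = 1.5, cz_1 = 3, h_1 = 4.5, cx_2 = 5, cy_2 = 4, cz_2 = 8, cx_3 = 1.5, cy_3 = 3.5, cz_3 = 0.5, h_3 = 3, cx_4 = 6.5, cy_4 = 6.5, cz_4 = 0.5, h_4 = 3.5, cx_5 = 4.5, cy_5 = 3, r_5 = 1, cx_6 = 4, cy_6 = 7, cz_6 = 2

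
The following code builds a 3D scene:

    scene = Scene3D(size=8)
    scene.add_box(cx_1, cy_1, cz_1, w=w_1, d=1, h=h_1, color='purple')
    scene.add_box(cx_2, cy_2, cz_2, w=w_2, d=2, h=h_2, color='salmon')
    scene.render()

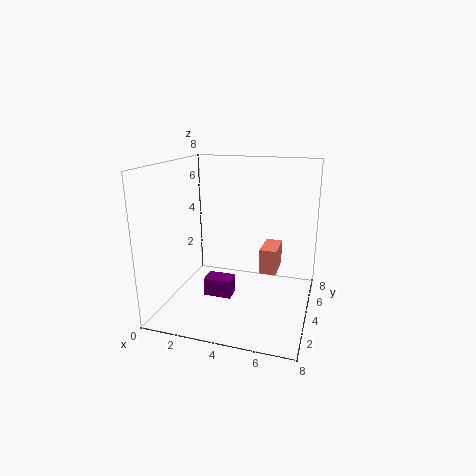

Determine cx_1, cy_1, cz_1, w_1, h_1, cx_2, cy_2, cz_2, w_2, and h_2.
cx_1 = 2.5, cy_1 = 2.5, cz_1 = 1, w_1 = 1.5, h_1 = 1, cx_2 = 5, cy_2 = 5, cz_2 = 1.5, w_2 = 1, h_2 = 1.5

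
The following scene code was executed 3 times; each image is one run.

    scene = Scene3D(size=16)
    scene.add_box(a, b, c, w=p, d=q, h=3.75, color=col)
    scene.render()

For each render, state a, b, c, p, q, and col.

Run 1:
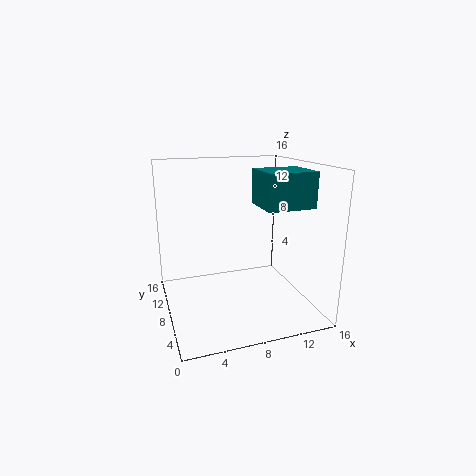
a = 9.75, b = 3.75, c = 11.75, p = 5.25, q = 4.75, col = 'teal'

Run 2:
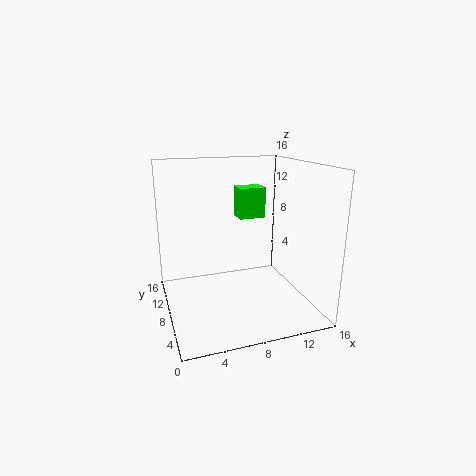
a = 9.5, b = 11.5, c = 9, p = 3.25, q = 2.5, col = 'lime'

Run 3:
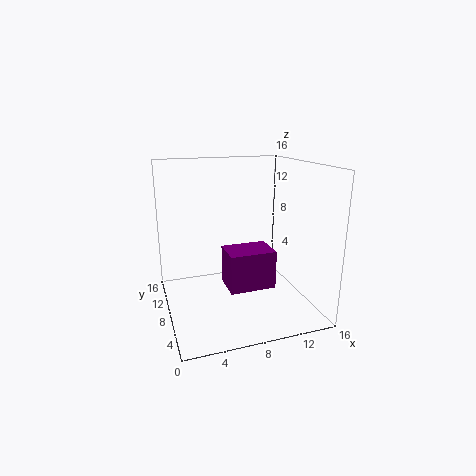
a = 5.25, b = 1.75, c = 4.75, p = 4.5, q = 3.25, col = 'purple'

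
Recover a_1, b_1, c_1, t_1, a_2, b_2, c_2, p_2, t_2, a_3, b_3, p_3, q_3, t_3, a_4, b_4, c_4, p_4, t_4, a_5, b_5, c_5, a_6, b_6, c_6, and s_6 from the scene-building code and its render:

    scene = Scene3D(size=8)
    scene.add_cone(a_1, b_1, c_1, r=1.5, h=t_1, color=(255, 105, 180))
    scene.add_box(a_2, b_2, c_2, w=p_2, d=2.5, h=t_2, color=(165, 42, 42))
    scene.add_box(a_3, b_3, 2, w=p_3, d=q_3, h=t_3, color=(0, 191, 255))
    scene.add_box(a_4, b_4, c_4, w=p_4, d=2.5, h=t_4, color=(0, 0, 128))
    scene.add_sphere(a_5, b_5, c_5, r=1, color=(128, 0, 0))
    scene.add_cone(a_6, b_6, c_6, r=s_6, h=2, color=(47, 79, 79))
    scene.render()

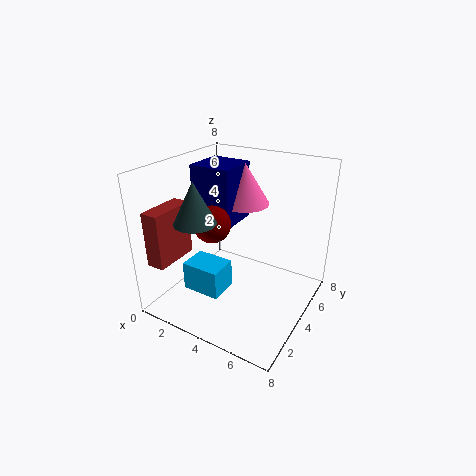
a_1 = 3
b_1 = 6.5
c_1 = 5
t_1 = 2.5
a_2 = 0.5
b_2 = 0.5
c_2 = 3
p_2 = 1
t_2 = 3
a_3 = 2.5
b_3 = 1
p_3 = 2
q_3 = 1.5
t_3 = 1.5
a_4 = 0.5
b_4 = 4.5
c_4 = 4
p_4 = 2.5
t_4 = 3.5
a_5 = 3
b_5 = 3
c_5 = 5
a_6 = 3.5
b_6 = 1
c_6 = 6
s_6 = 1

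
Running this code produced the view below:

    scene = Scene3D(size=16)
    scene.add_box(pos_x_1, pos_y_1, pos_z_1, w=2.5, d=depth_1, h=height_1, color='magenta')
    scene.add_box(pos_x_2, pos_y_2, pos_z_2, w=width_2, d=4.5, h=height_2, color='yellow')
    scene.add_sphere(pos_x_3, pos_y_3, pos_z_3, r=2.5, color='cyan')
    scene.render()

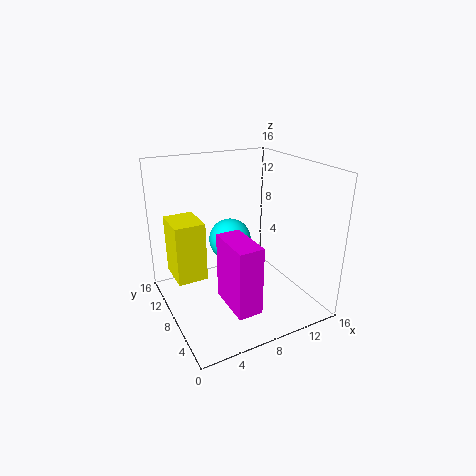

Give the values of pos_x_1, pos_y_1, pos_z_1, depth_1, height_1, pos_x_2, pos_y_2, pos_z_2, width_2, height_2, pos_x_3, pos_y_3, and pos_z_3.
pos_x_1 = 4.5, pos_y_1 = 1, pos_z_1 = 3, depth_1 = 5, height_1 = 7, pos_x_2 = 1.5, pos_y_2 = 10, pos_z_2 = 2.5, width_2 = 3.5, height_2 = 7, pos_x_3 = 8.5, pos_y_3 = 11, pos_z_3 = 6.5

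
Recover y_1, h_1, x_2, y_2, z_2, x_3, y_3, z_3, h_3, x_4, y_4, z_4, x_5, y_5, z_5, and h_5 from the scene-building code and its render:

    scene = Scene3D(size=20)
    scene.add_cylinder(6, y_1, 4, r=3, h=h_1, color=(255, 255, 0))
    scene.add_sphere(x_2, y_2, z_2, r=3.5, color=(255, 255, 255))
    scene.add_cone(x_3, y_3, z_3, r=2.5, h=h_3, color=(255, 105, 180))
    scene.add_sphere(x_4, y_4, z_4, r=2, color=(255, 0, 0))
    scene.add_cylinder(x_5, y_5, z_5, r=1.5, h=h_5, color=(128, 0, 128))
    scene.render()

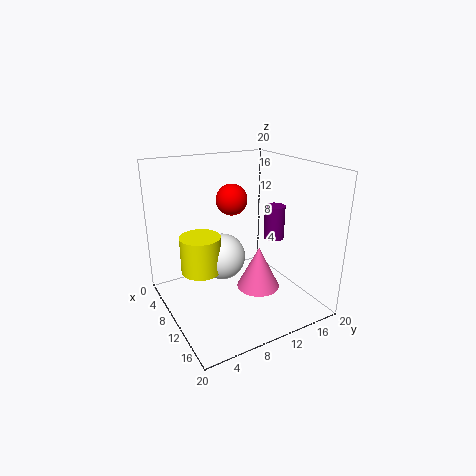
y_1 = 6; h_1 = 5.5; x_2 = 6; y_2 = 9.5; z_2 = 5.5; x_3 = 17.5; y_3 = 8.5; z_3 = 7; h_3 = 5; x_4 = 11; y_4 = 8.5; z_4 = 16; x_5 = 9.5; y_5 = 16.5; z_5 = 8.5; h_5 = 5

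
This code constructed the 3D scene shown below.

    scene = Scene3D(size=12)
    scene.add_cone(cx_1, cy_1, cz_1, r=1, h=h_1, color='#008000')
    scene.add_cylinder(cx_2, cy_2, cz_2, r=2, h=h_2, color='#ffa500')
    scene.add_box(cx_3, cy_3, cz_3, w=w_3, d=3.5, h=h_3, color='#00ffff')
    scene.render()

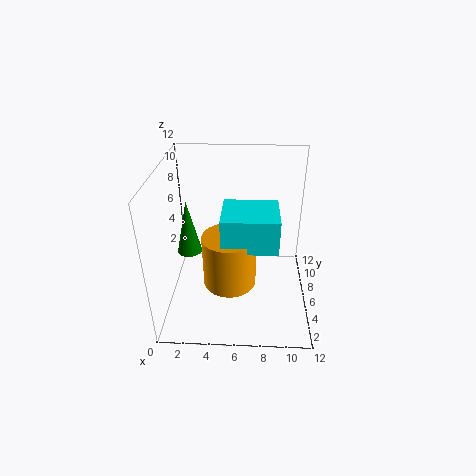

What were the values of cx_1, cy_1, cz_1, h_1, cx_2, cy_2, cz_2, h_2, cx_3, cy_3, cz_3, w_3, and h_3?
cx_1 = 2; cy_1 = 5.5; cz_1 = 5; h_1 = 4.5; cx_2 = 5.5; cy_2 = 3; cz_2 = 4; h_2 = 4; cx_3 = 5; cy_3 = 1.5; cz_3 = 7.5; w_3 = 4; h_3 = 2.5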